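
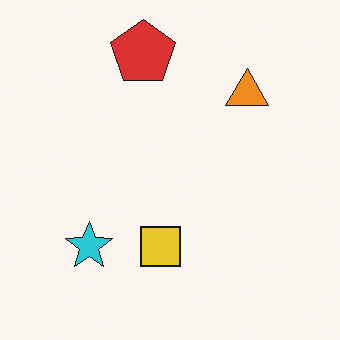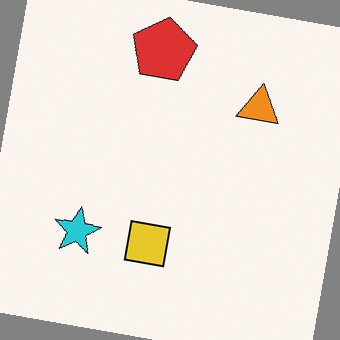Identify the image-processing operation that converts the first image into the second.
It was rotated clockwise by a few degrees.

Every shape is tilted by the same angle and the image corners show triangular fill wedges — a whole-image rotation by a non-right angle.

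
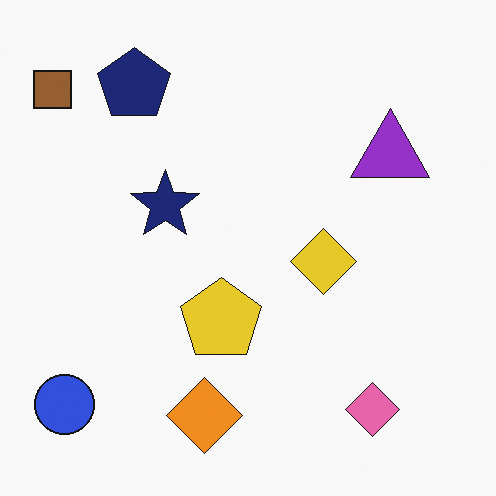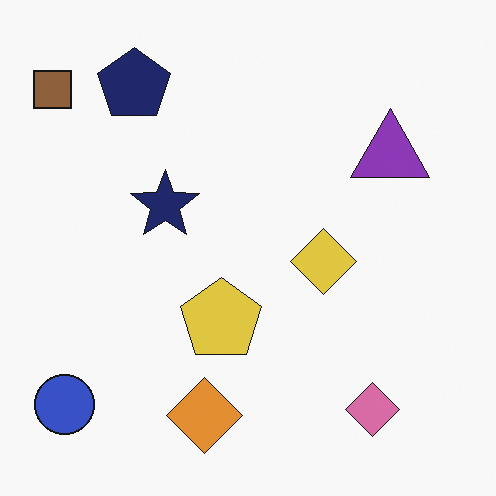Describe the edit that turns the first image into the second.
Slightly desaturated.

All colors are more muted and greyish — a global saturation change.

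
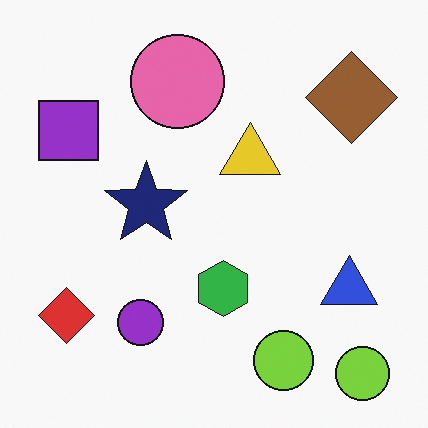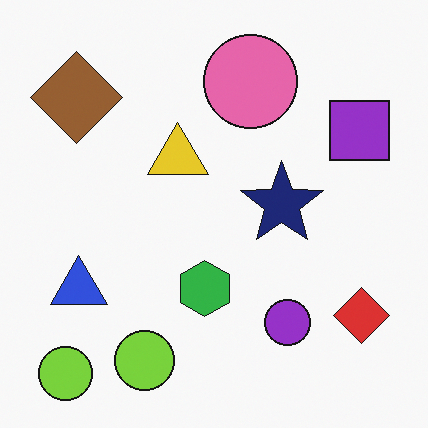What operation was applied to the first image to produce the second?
This is the original image flipped horizontally (left ↔ right).

The red diamond is in the bottom-left of the first image and the bottom-right of the second — shapes on opposite sides of the vertical midline have swapped in a mirror flip.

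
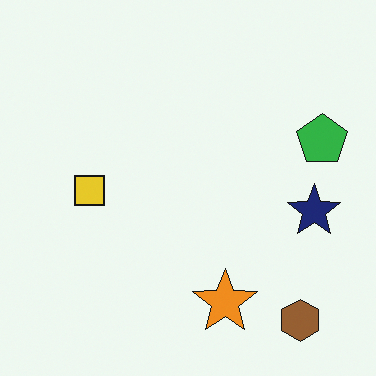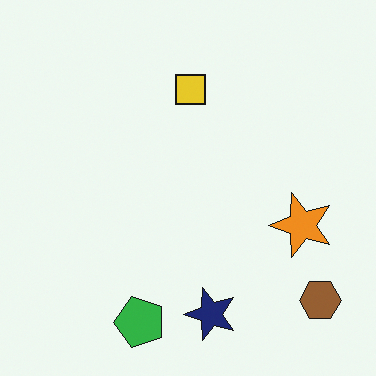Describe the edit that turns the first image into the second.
The second image is the first transposed (reflected across the top-left ↔ bottom-right diagonal).

Shapes have swapped their row and column positions — what was in the top-right is now in the bottom-left — a diagonal reflection.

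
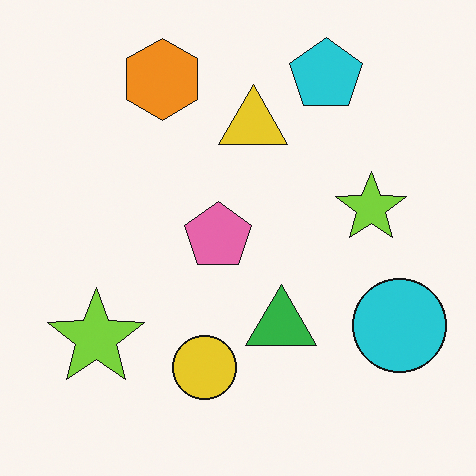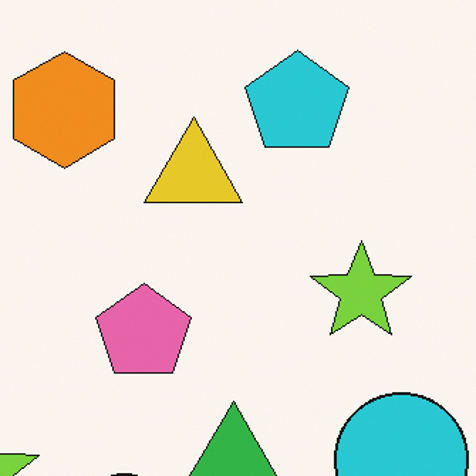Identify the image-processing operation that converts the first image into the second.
It was cropped slightly and scaled back up.

The visible shapes are larger and the field of view is narrower; shapes near the original edges may be partly or wholly outside the frame — a crop-and-rescale.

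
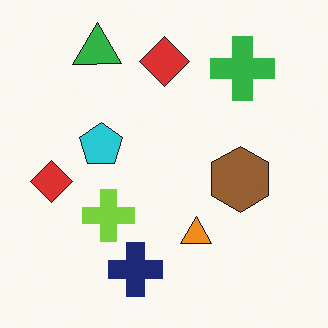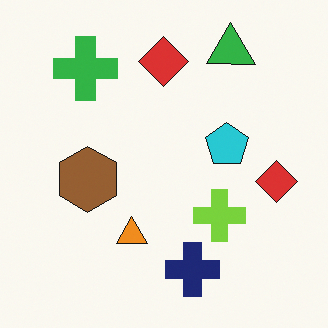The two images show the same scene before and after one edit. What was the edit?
This is the original image flipped horizontally (left ↔ right).

The green cross is in the top-right of the first image and the top-left of the second — shapes on opposite sides of the vertical midline have swapped in a mirror flip.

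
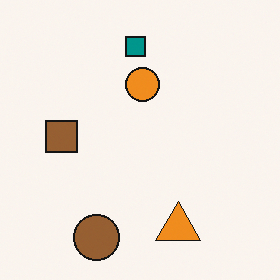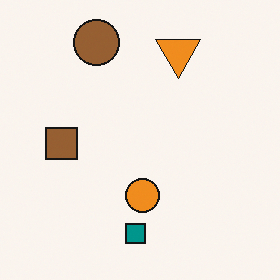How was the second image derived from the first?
The transformation is: flipped vertically (top ↔ bottom).

The brown circle is in the bottom of the first image and the top of the second — shapes on opposite sides of the horizontal midline have swapped in a mirror flip.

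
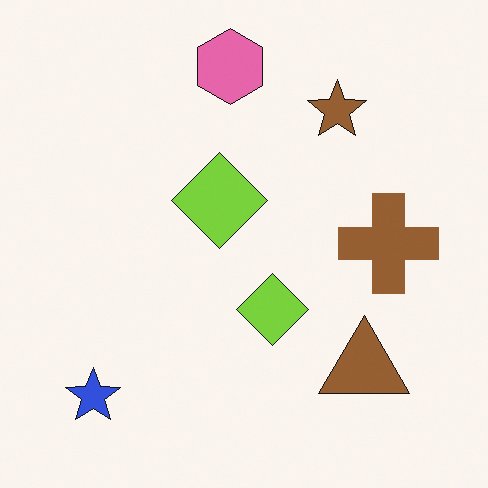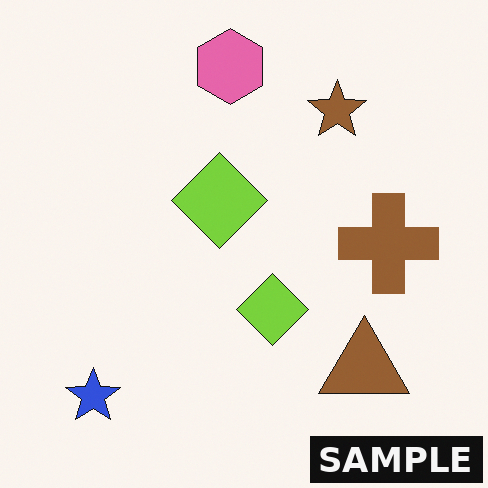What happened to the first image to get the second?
The image was watermarked with the text "SAMPLE" in the lower-right corner.

A dark label reading "SAMPLE" appears in the lower-right corner.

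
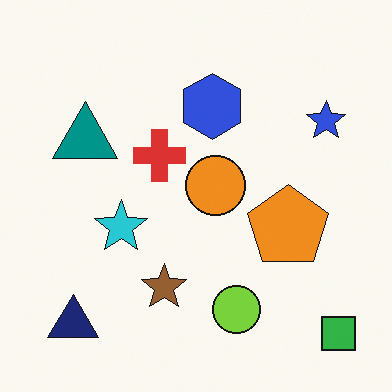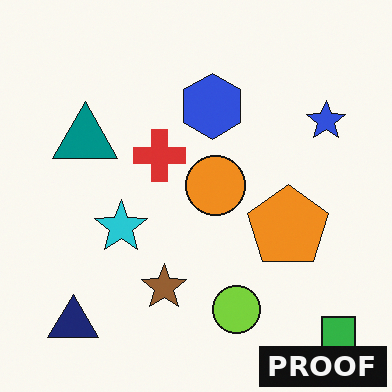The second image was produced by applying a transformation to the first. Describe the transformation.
This is the original image watermarked with the text "PROOF" in the lower-right corner.

A dark label reading "PROOF" appears in the lower-right corner.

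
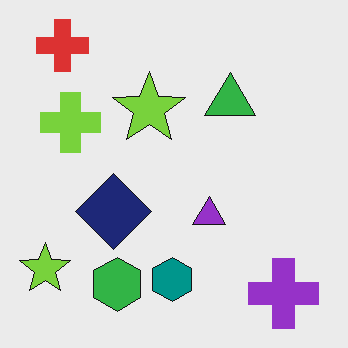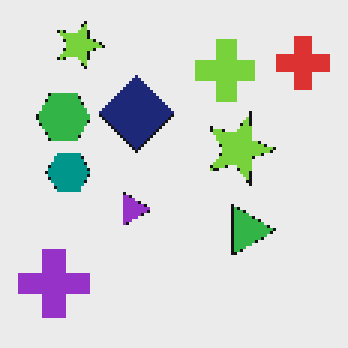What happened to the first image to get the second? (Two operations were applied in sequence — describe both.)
The second image is the first rotated 90° clockwise, then mildly pixelated.

The red cross sits in the top-left of the first image and the top-right of the second — consistent with a whole-image 90° clockwise rotation. Shapes are reduced to large square blocks; fine edges and outlines are lost — a downscale-then-upscale (mosaic) effect.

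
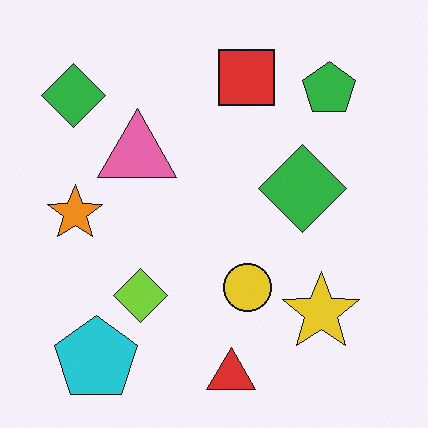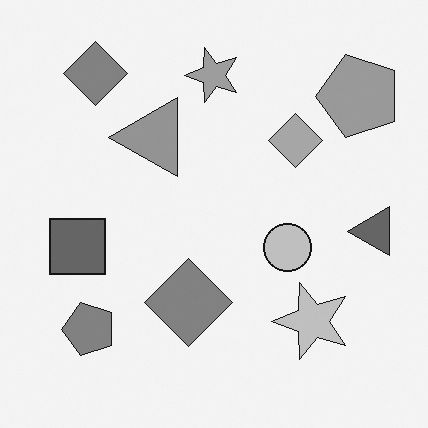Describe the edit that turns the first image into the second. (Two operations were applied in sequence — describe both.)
The image was transposed (reflected across the top-left ↔ bottom-right diagonal), then converted to grayscale.

Shapes have swapped their row and column positions — what was in the top-right is now in the bottom-left — a diagonal reflection. All color is removed — every shape is now a shade of grey.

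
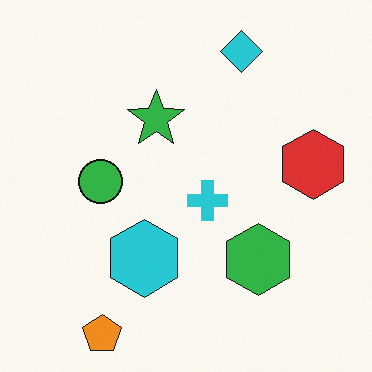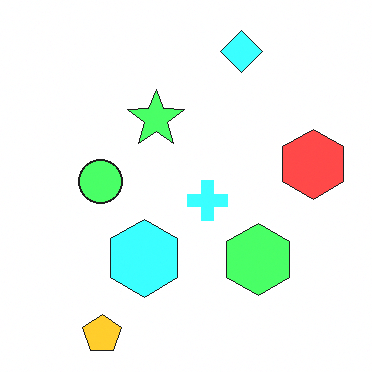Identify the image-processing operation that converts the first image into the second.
The second image is the first noticeably brightened.

Every pixel — background and shapes alike — is uniformly brightened.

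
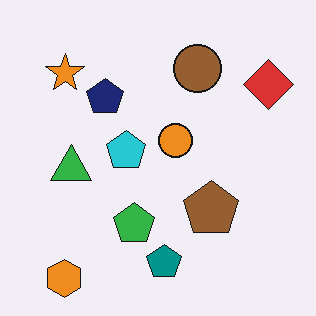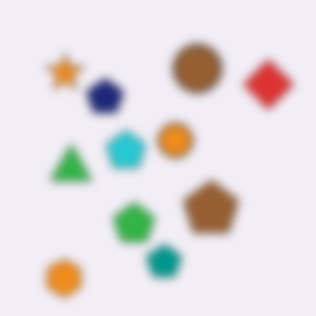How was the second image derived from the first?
This is the original image moderately blurred.

Shape edges and outlines are uniformly softened across the whole image.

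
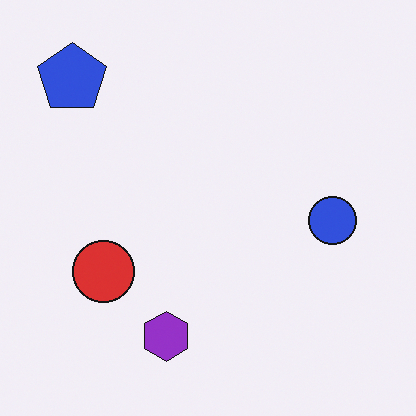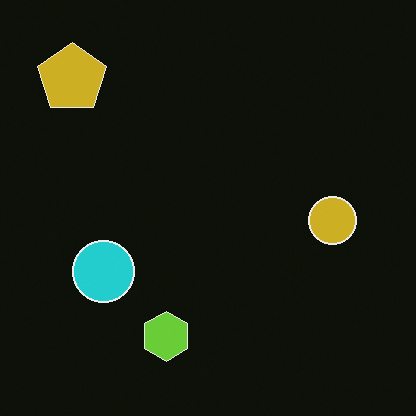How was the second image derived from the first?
Color-inverted (negative).

The light background has become dark and every shape's color is its complement — a photographic negative.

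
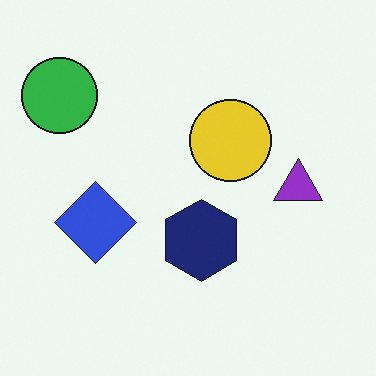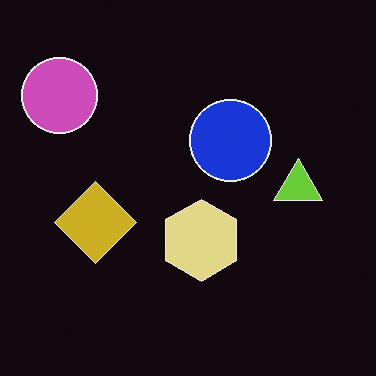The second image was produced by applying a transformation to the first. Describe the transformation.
The image was color-inverted (negative).

The light background has become dark and every shape's color is its complement — a photographic negative.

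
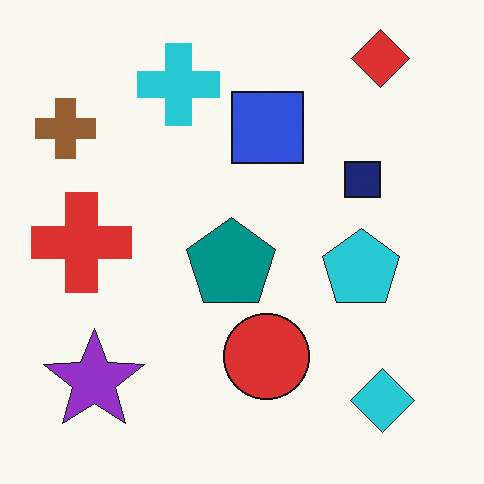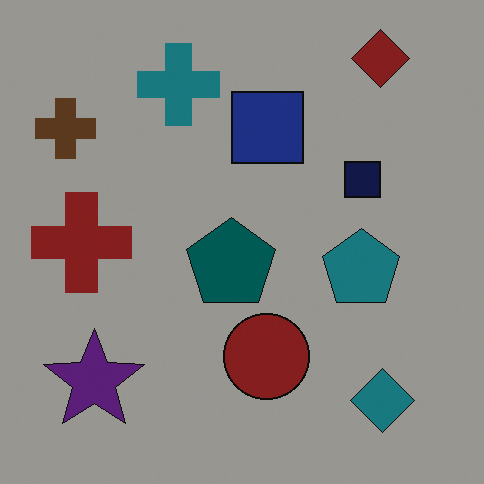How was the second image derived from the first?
The second image is the first darkened a lot.

Every pixel — background and shapes alike — is uniformly darkened.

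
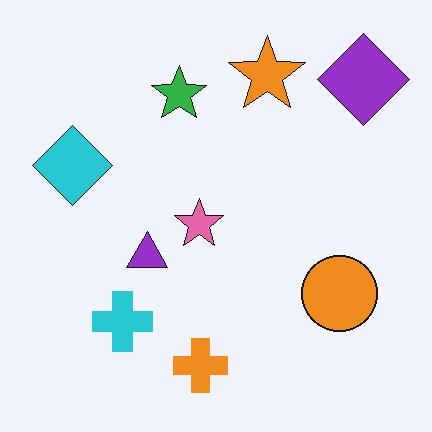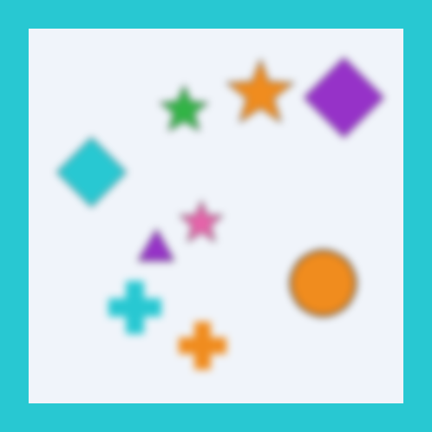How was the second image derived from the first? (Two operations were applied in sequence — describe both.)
This is the original image noticeably gaussian-blurred, then framed with a cyan border.

Shape edges and outlines are uniformly softened across the whole image. A solid cyan frame runs around the edge of the second image, with the content slightly shrunk inside it.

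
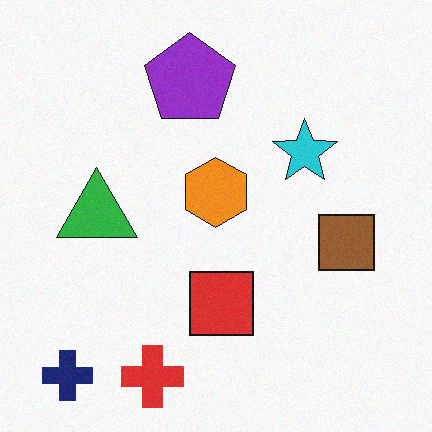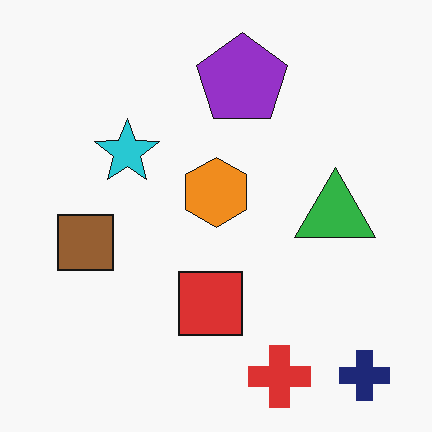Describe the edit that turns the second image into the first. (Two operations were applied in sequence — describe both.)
The transformation is: flipped horizontally (left ↔ right), then degraded with a light layer of grain.

The navy cross is in the bottom-right of the second image and the bottom-left of the first — shapes on opposite sides of the vertical midline have swapped in a mirror flip. Random speckle covers the whole image, including the flat background.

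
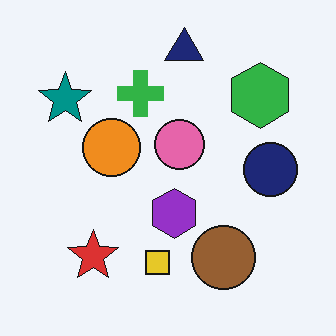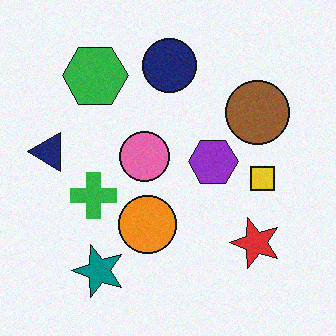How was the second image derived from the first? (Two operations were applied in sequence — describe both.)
This is the original image rotated 90° counter-clockwise, then degraded with a light layer of grain.

The teal star sits in the top-left of the first image and the bottom-left of the second — consistent with a whole-image 90° counter-clockwise rotation. Random speckle covers the whole image, including the flat background.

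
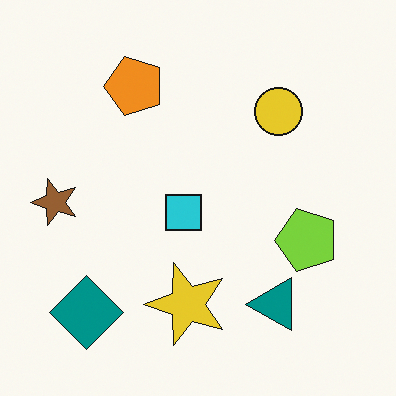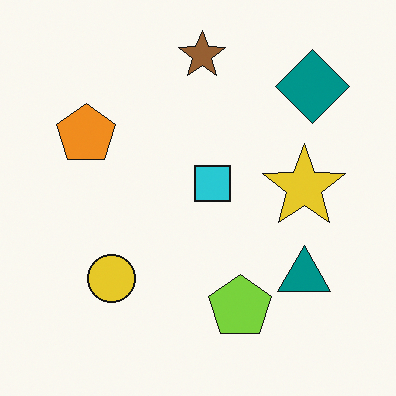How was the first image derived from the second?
This is the original image transposed (reflected across the top-left ↔ bottom-right diagonal).

Shapes have swapped their row and column positions — what was in the top-right is now in the bottom-left — a diagonal reflection.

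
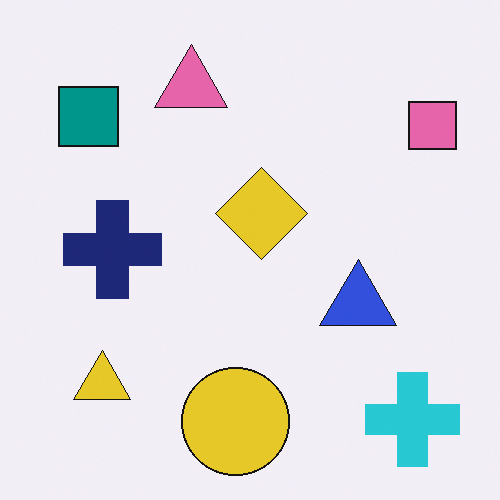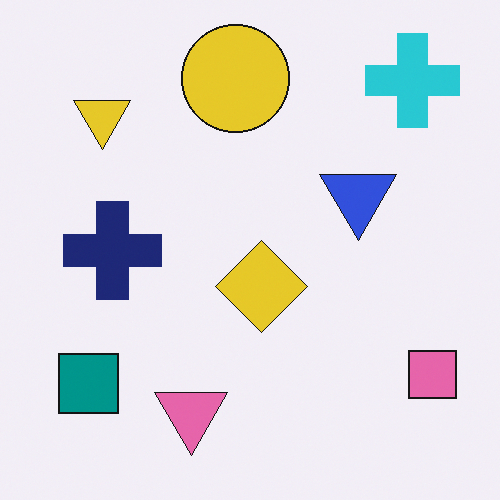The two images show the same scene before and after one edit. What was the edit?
The image was flipped vertically (top ↔ bottom).

The yellow circle is in the bottom of the first image and the top of the second — shapes on opposite sides of the horizontal midline have swapped in a mirror flip.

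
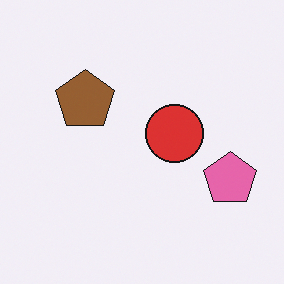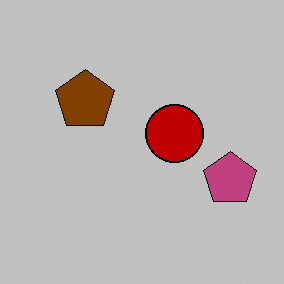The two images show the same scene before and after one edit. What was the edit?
Aggressively posterized.

Each flat color has snapped to a coarser quantized level — most visibly, the near-white background has dropped to a flat grey.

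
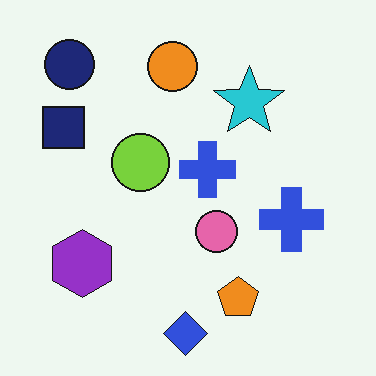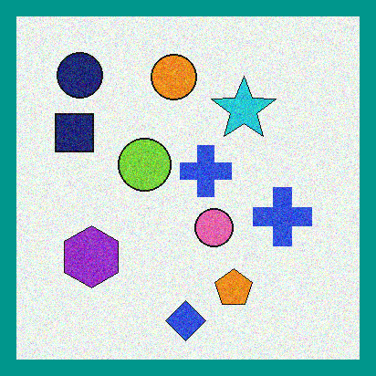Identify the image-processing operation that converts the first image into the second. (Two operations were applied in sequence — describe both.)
Degraded with moderate additive noise, then framed with a teal border.

Random speckle covers the whole image, including the flat background. A solid teal frame runs around the edge of the second image, with the content slightly shrunk inside it.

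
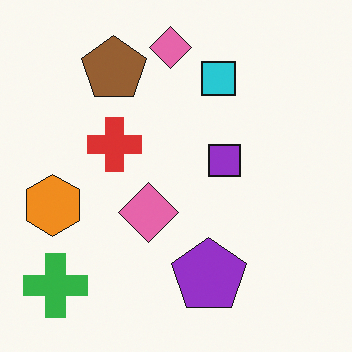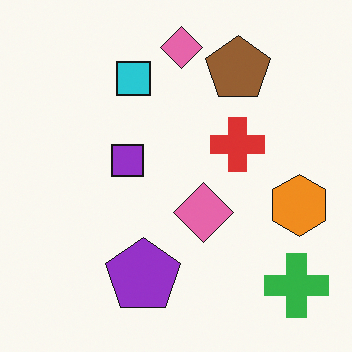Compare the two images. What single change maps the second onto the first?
It was flipped horizontally (left ↔ right).

The orange hexagon is in the right of the second image and the left of the first — shapes on opposite sides of the vertical midline have swapped in a mirror flip.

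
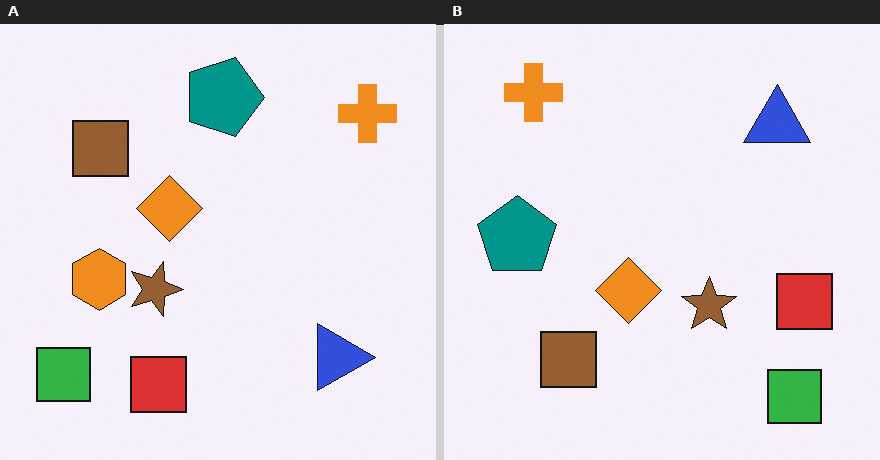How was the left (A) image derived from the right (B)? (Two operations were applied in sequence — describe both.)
The image was rotated 90° clockwise, then overlaid with an additional orange hexagon.

The green square sits in the bottom-right of the right (B) image and the bottom-left of the left (A) — consistent with a whole-image 90° clockwise rotation. An orange hexagon appears in the left (A) image that is absent from the right (B).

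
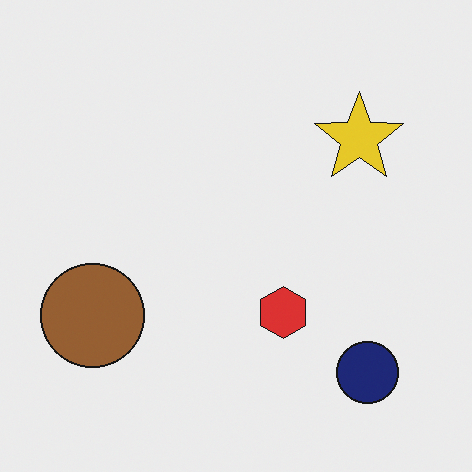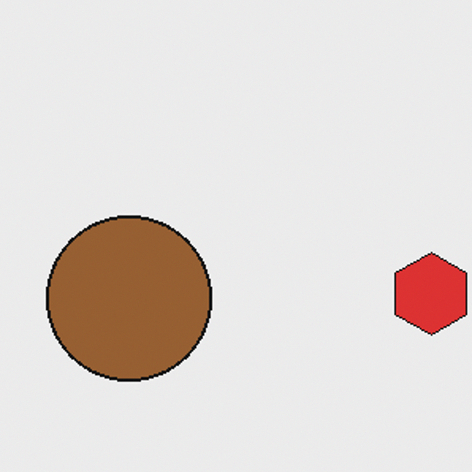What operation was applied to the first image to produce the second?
The image was cropped to a modestly smaller region and rescaled.

The visible shapes are larger and the field of view is narrower; shapes near the original edges may be partly or wholly outside the frame — a crop-and-rescale.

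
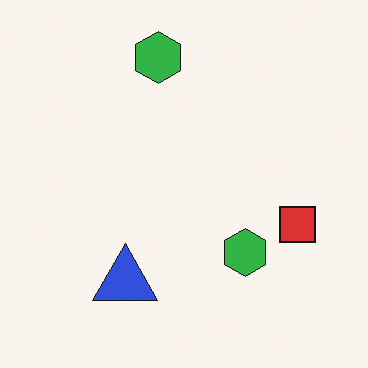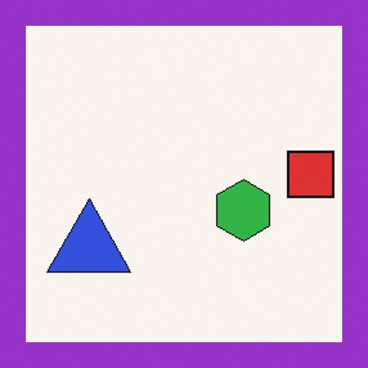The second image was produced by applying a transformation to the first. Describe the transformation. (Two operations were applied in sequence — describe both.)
This is the original image cropped slightly and scaled back up, then framed with a purple border.

The visible shapes are larger and the field of view is narrower; shapes near the original edges may be partly or wholly outside the frame — a crop-and-rescale. A solid purple frame runs around the edge of the second image, with the content slightly shrunk inside it.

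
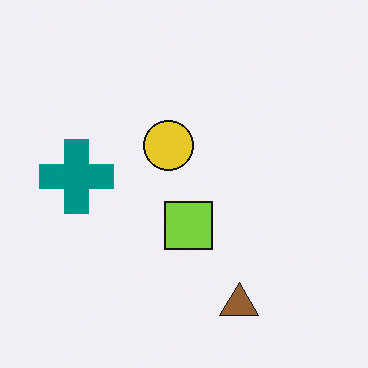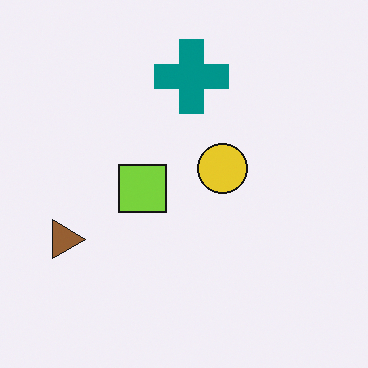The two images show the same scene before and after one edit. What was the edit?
This is the original image rotated 90° clockwise.

The brown triangle sits in the bottom of the first image and the left of the second — consistent with a whole-image 90° clockwise rotation.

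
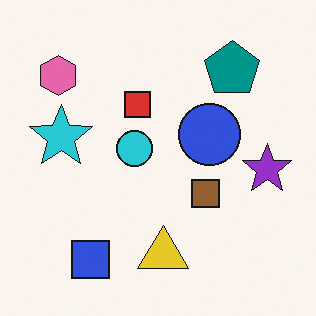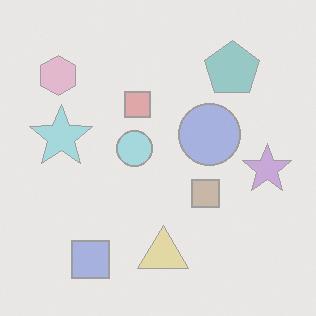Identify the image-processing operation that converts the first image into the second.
The transformation is: washed out (contrast reduced).

Tones are pushed toward mid-grey across the whole image — a global contrast change.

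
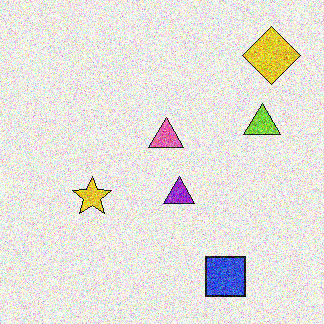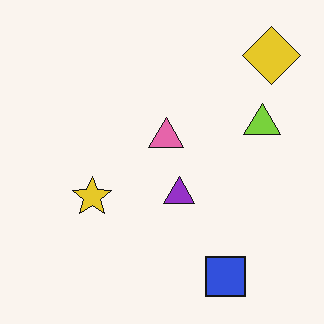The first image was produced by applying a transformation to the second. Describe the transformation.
This is the original image degraded with strong gaussian noise.

Random speckle covers the whole image, including the flat background.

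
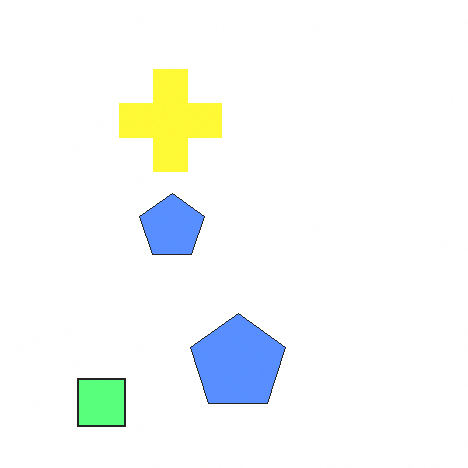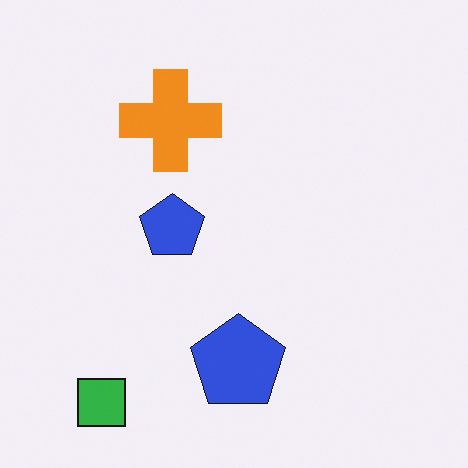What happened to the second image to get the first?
The image was brightened a lot.

Every pixel — background and shapes alike — is uniformly brightened.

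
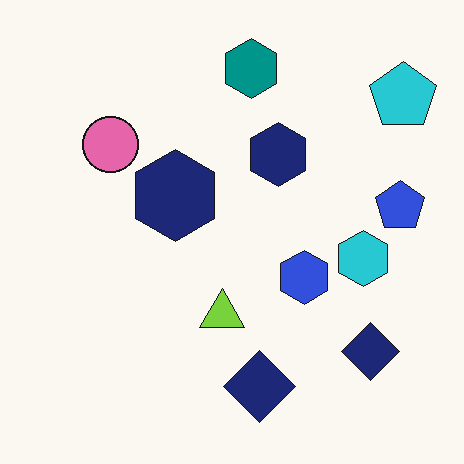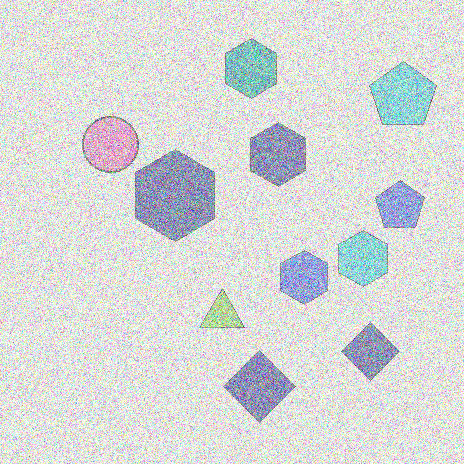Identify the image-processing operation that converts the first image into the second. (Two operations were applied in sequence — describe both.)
The transformation is: given much lower contrast, then degraded with heavy additive noise.

Tones are pushed toward mid-grey across the whole image — a global contrast change. Random speckle covers the whole image, including the flat background.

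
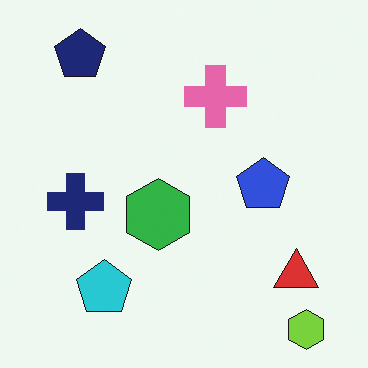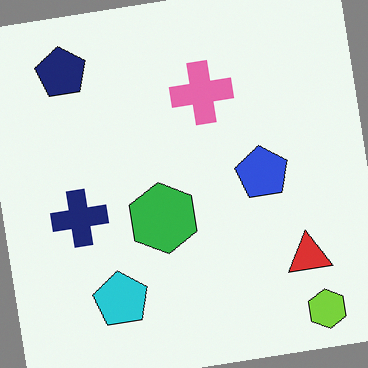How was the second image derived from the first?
This is the original image rotated counter-clockwise by a few degrees.

Every shape is tilted by the same angle and the image corners show triangular fill wedges — a whole-image rotation by a non-right angle.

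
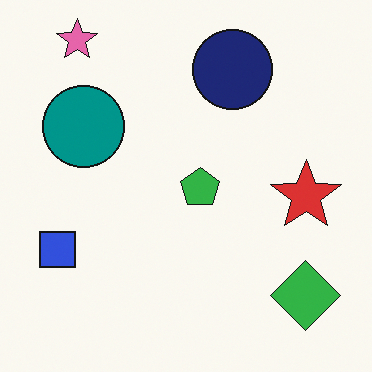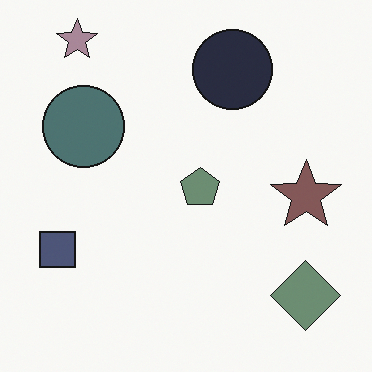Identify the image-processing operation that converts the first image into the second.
This is the original image made much more muted (saturation change).

All colors are more muted and greyish — a global saturation change.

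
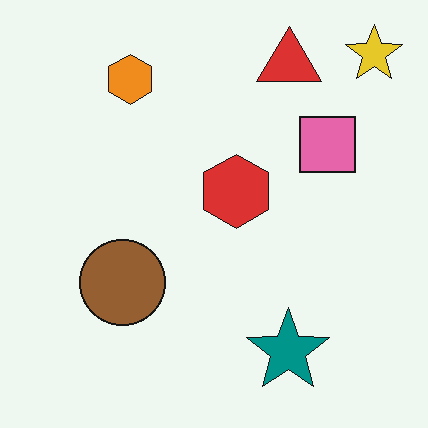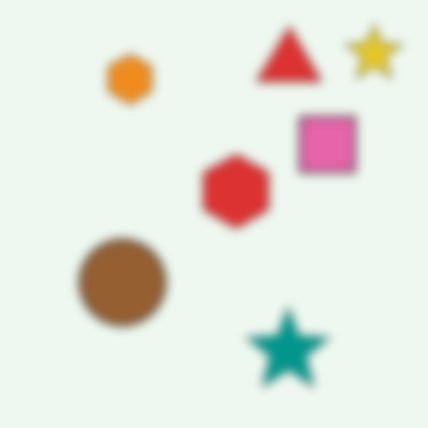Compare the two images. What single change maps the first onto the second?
The image was strongly gaussian-blurred.

Shape edges and outlines are uniformly softened across the whole image.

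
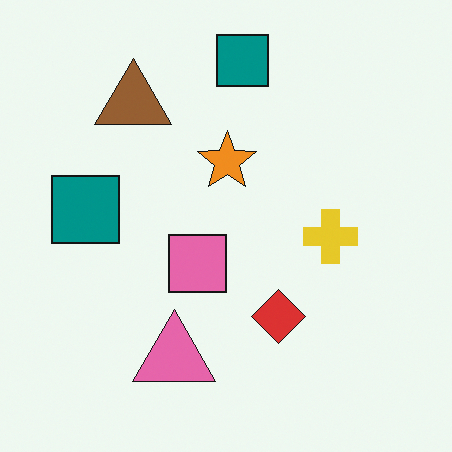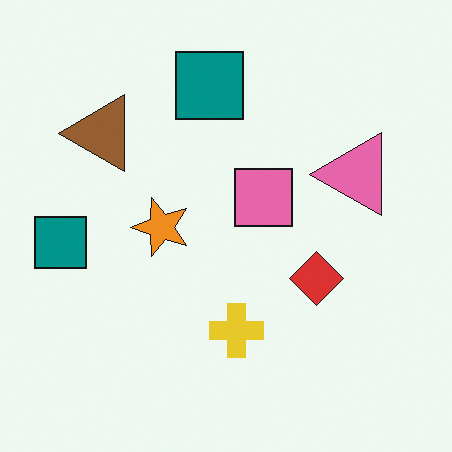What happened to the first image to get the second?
The image was transposed (reflected across the top-left ↔ bottom-right diagonal).

Shapes have swapped their row and column positions — what was in the top-right is now in the bottom-left — a diagonal reflection.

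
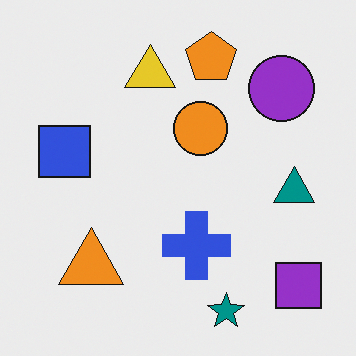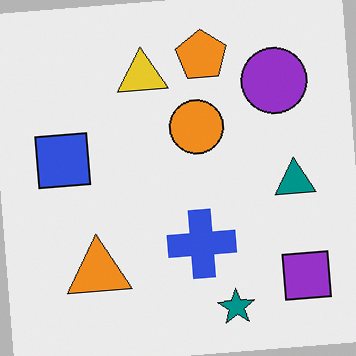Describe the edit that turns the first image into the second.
This is the original image rotated counter-clockwise by a small amount.

Every shape is tilted by the same angle and the image corners show triangular fill wedges — a whole-image rotation by a non-right angle.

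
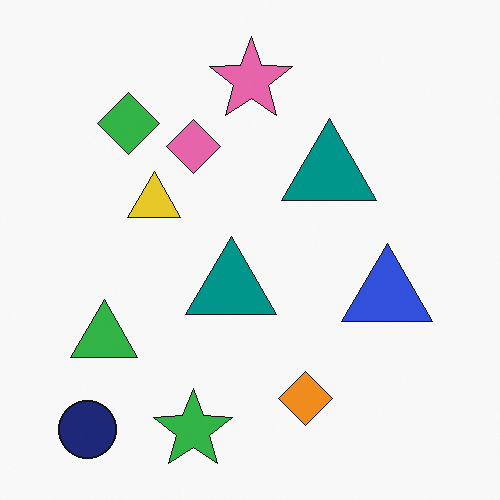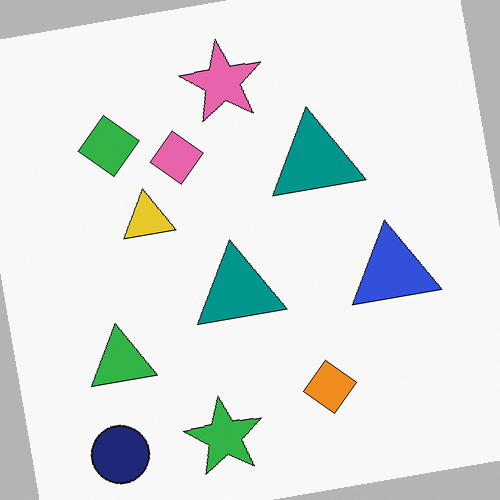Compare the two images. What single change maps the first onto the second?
This is the original image rotated counter-clockwise by a slight angle.

Every shape is tilted by the same angle and the image corners show triangular fill wedges — a whole-image rotation by a non-right angle.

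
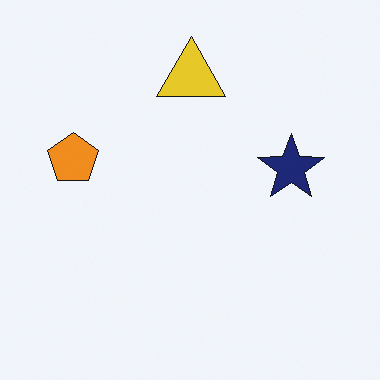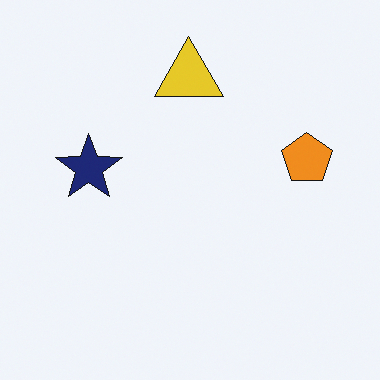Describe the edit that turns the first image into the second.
Flipped horizontally (left ↔ right).

The orange pentagon is in the left of the first image and the right of the second — shapes on opposite sides of the vertical midline have swapped in a mirror flip.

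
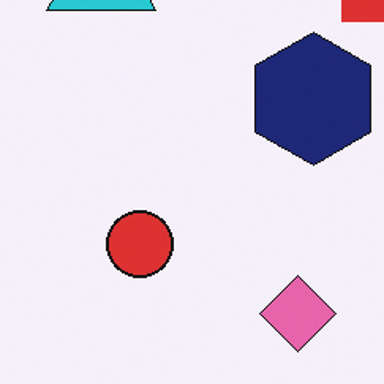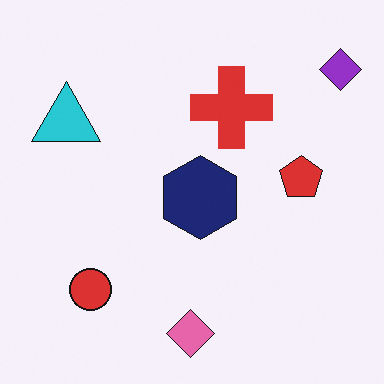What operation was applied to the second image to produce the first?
Cropped slightly and scaled back up.

The visible shapes are larger and the field of view is narrower; shapes near the original edges may be partly or wholly outside the frame — a crop-and-rescale.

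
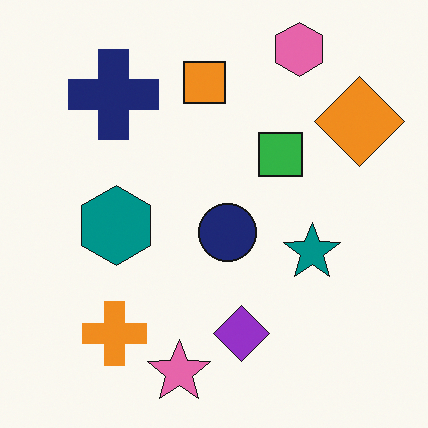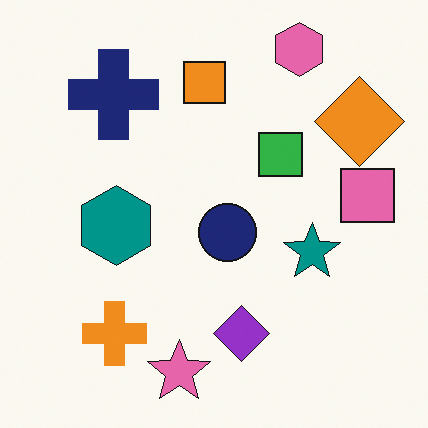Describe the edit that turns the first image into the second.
The second image is the first overlaid with an additional pink square.

A pink square appears in the second image that is absent from the first.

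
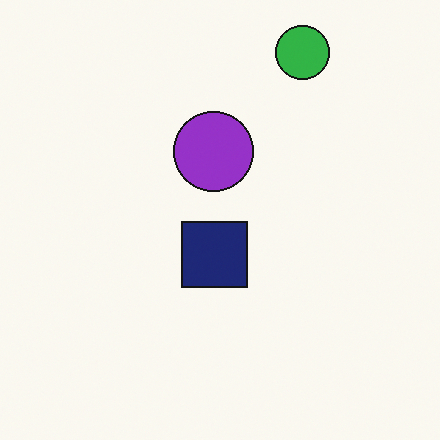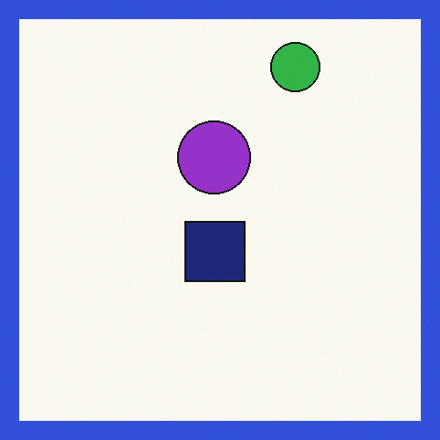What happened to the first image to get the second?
The second image is the first framed with a blue border.

A solid blue frame runs around the edge of the second image, with the content slightly shrunk inside it.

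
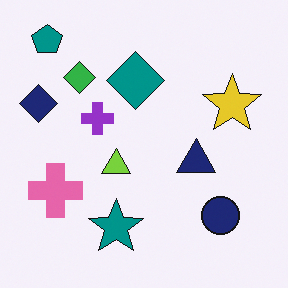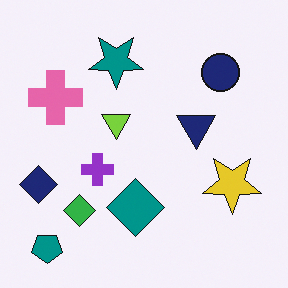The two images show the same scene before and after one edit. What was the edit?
It was flipped vertically (top ↔ bottom).

The teal pentagon is in the top-left of the first image and the bottom-left of the second — shapes on opposite sides of the horizontal midline have swapped in a mirror flip.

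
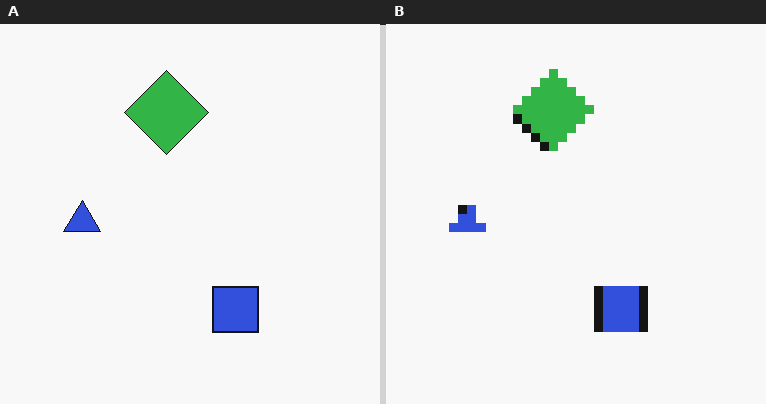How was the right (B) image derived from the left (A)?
This is the original image heavily pixelated into large blocks.

Shapes are reduced to large square blocks; fine edges and outlines are lost — a downscale-then-upscale (mosaic) effect.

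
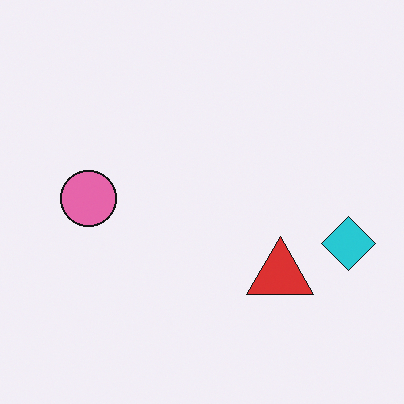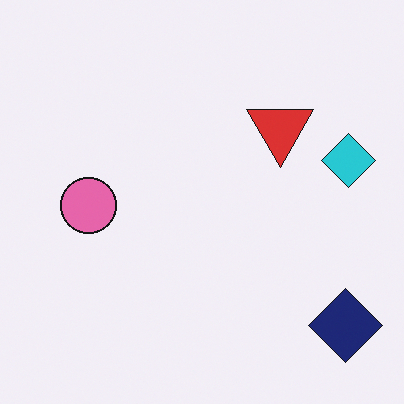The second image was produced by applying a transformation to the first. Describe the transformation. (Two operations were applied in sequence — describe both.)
This is the original image flipped vertically (top ↔ bottom), then overlaid with an additional navy diamond.

The red triangle is in the bottom-right of the first image and the top-right of the second — shapes on opposite sides of the horizontal midline have swapped in a mirror flip. A navy diamond appears in the second image that is absent from the first.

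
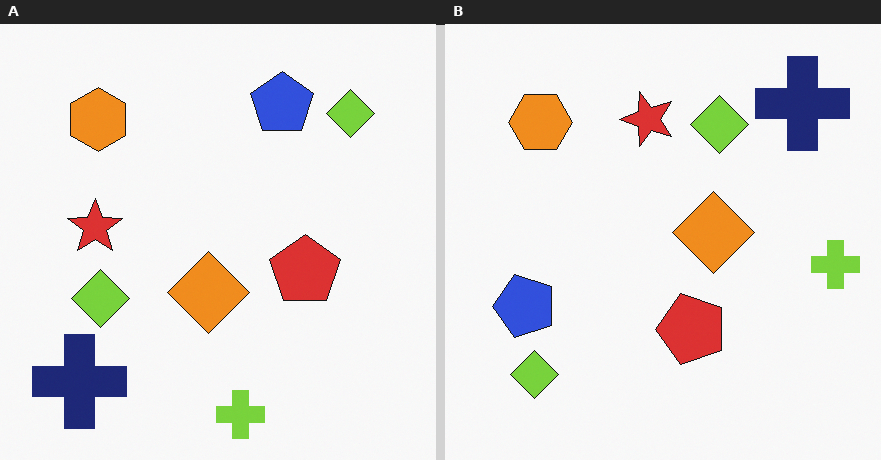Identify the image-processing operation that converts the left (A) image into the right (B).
It was transposed (reflected across the top-left ↔ bottom-right diagonal).

Shapes have swapped their row and column positions — what was in the top-right is now in the bottom-left — a diagonal reflection.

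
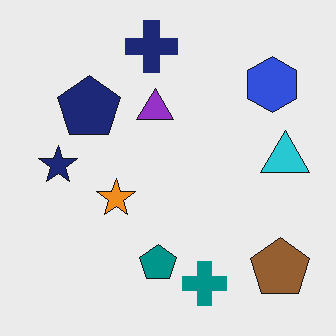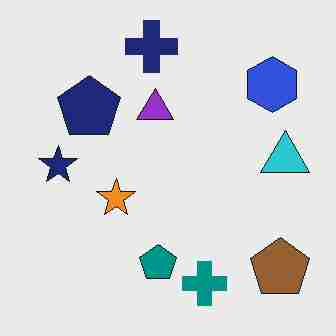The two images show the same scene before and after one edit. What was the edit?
Heavily JPEG-compressed with obvious blocking artifacts.

Blocky 8×8 compression artifacts appear around shape edges and the flat background shows ringing — characteristic JPEG degradation.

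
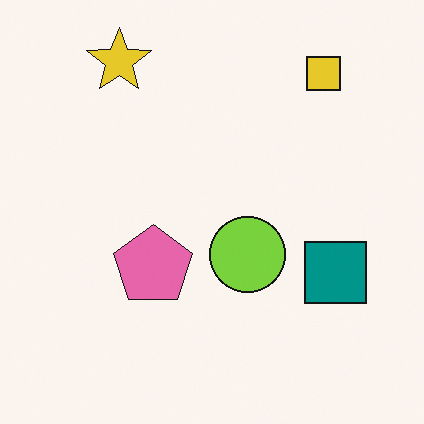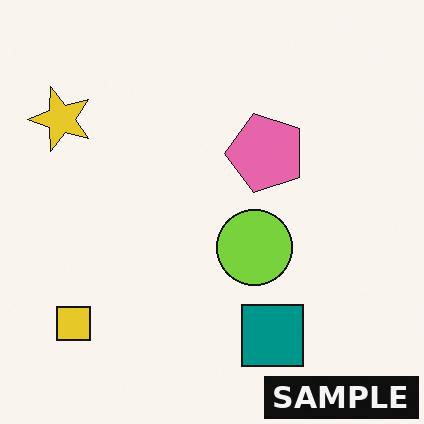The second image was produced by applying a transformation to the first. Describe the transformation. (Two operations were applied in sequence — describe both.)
This is the original image transposed (reflected across the top-left ↔ bottom-right diagonal), then watermarked with the text "SAMPLE" in the lower-right corner.

Shapes have swapped their row and column positions — what was in the top-right is now in the bottom-left — a diagonal reflection. A dark label reading "SAMPLE" appears in the lower-right corner.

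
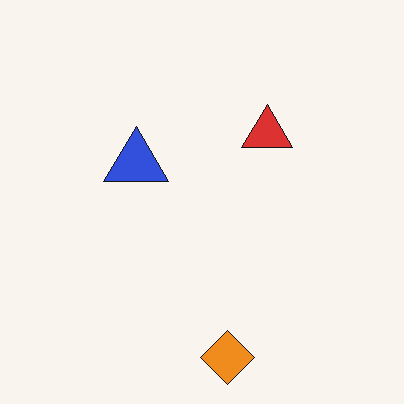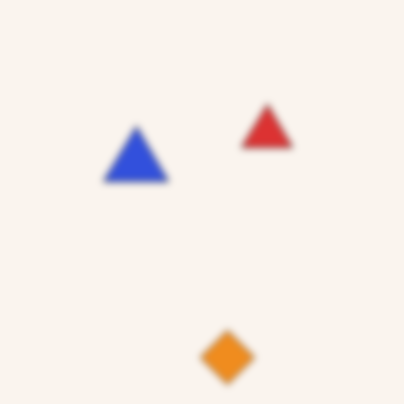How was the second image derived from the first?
Moderately blurred.

Shape edges and outlines are uniformly softened across the whole image.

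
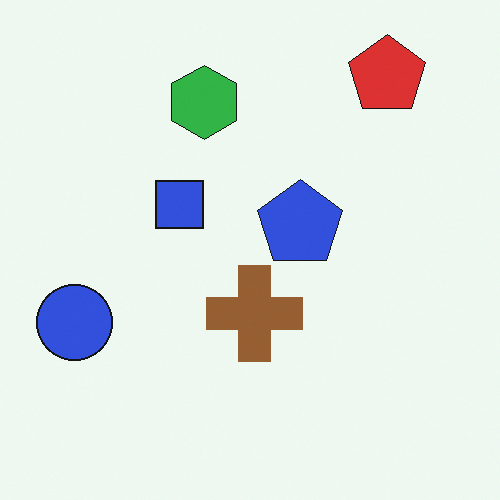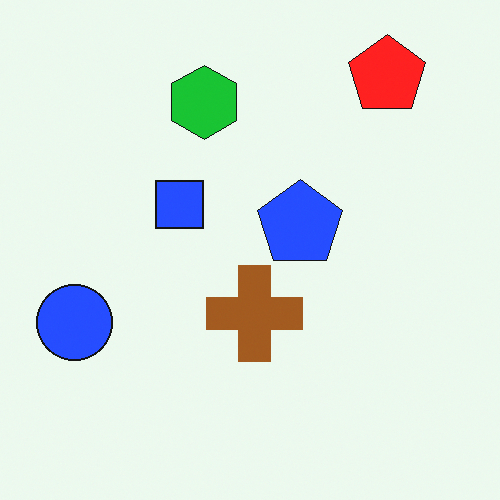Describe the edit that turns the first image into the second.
It was slightly oversaturated.

All colors are more vivid — a global saturation change.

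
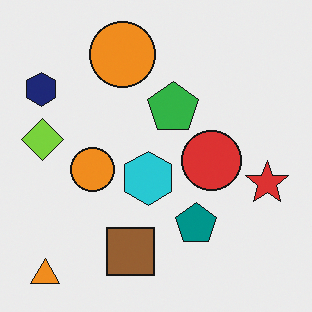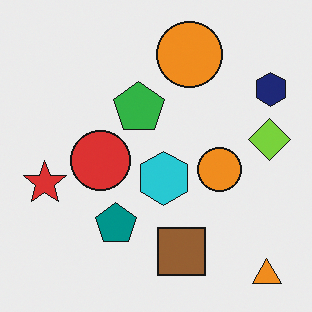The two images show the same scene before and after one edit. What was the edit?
Flipped horizontally (left ↔ right).

The navy hexagon is in the top-left of the first image and the top-right of the second — shapes on opposite sides of the vertical midline have swapped in a mirror flip.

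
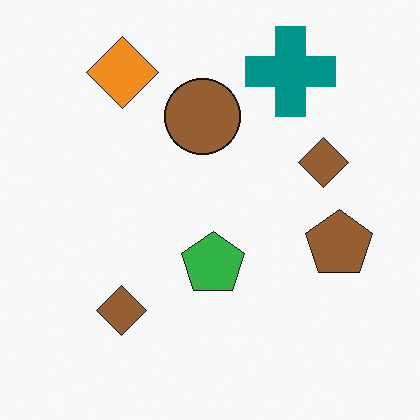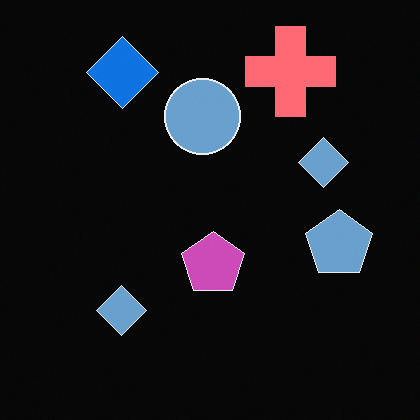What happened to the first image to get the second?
This is the original image color-inverted (negative).

The light background has become dark and every shape's color is its complement — a photographic negative.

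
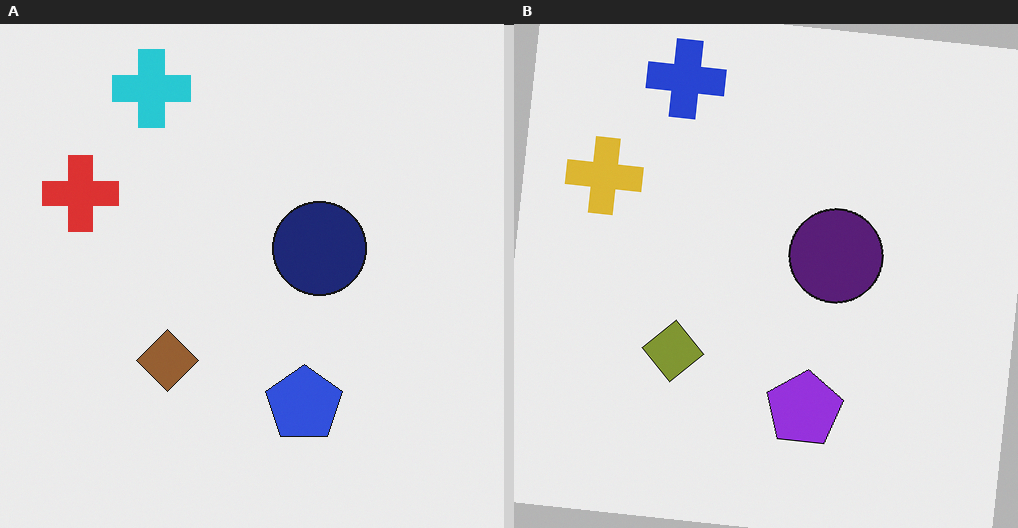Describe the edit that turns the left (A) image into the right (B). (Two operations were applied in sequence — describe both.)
Hue-shifted by a small amount, then rotated clockwise by a slight angle.

Every shape's color has rotated by the same amount around the hue wheel — a uniform hue shift. Every shape is tilted by the same angle and the image corners show triangular fill wedges — a whole-image rotation by a non-right angle.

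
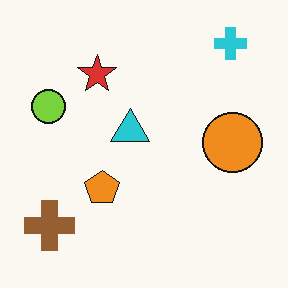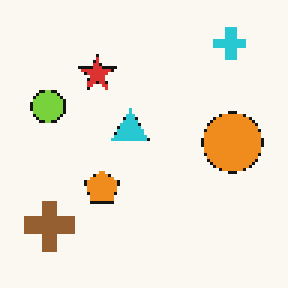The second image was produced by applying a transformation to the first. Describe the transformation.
The image was lightly pixelated (a mild mosaic effect).

Shapes are reduced to large square blocks; fine edges and outlines are lost — a downscale-then-upscale (mosaic) effect.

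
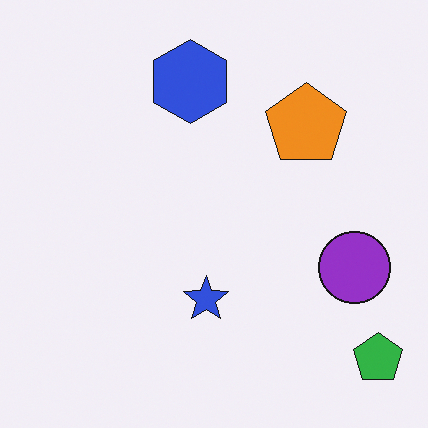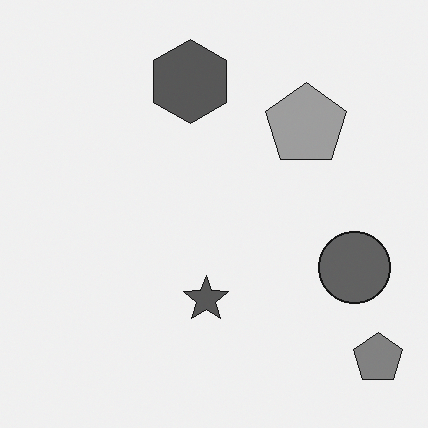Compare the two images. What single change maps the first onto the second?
Converted to grayscale.

All color is removed — every shape is now a shade of grey.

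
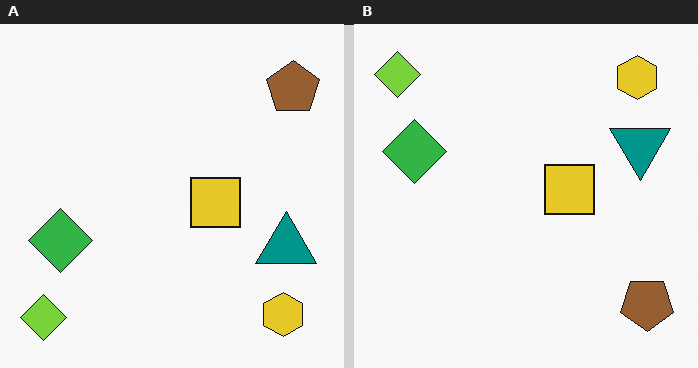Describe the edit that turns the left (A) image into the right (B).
This is the original image flipped vertically (top ↔ bottom).

The lime diamond is in the bottom-left of the left (A) image and the top-left of the right (B) — shapes on opposite sides of the horizontal midline have swapped in a mirror flip.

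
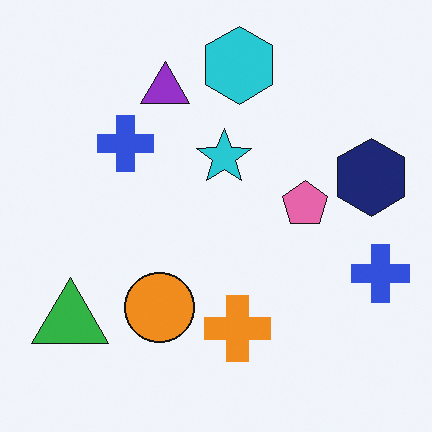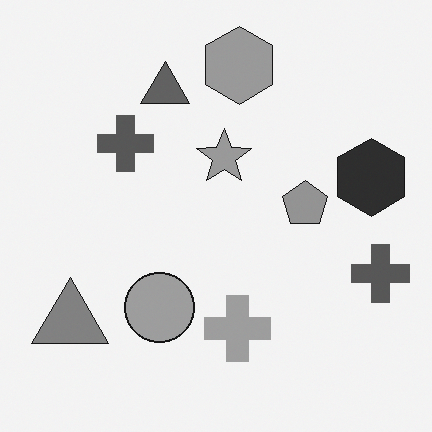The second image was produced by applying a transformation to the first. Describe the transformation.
The transformation is: converted to grayscale.

All color is removed — every shape is now a shade of grey.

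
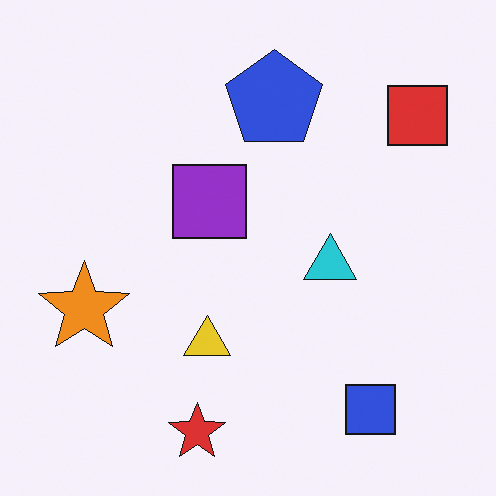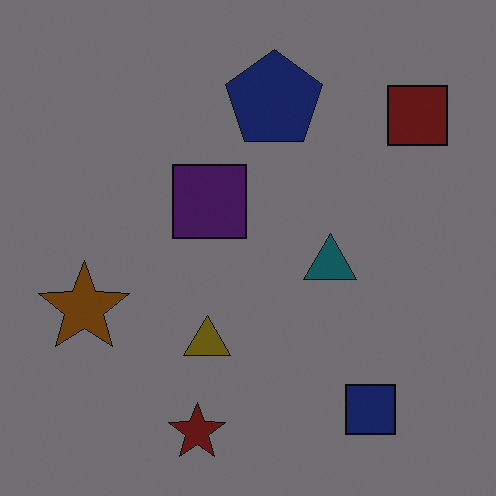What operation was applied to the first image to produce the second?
It was substantially darkened.

Every pixel — background and shapes alike — is uniformly darkened.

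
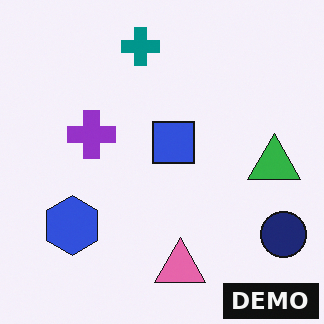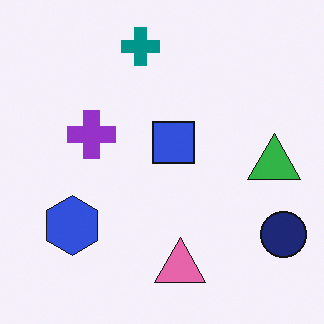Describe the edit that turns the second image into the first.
The first image is the second watermarked with the text "DEMO" in the lower-right corner.

A dark label reading "DEMO" appears in the lower-right corner.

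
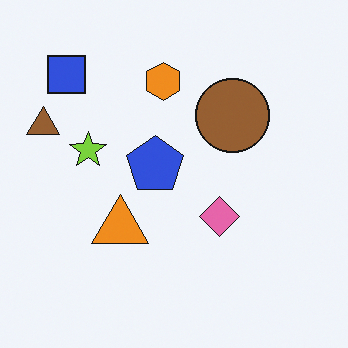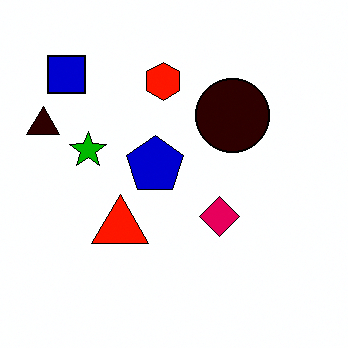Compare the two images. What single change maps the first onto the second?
It was boosted in contrast.

Tones are pushed away from mid-grey across the whole image — a global contrast change.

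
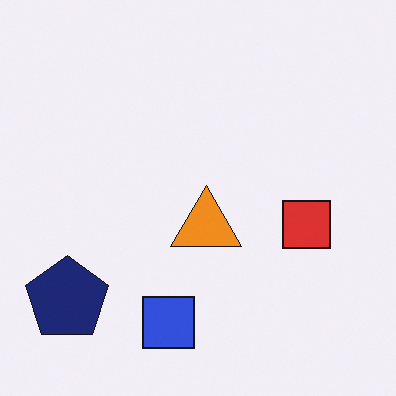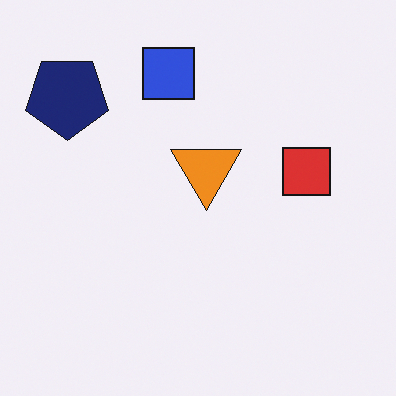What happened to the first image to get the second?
It was flipped vertically (top ↔ bottom).

The blue square is in the bottom of the first image and the top of the second — shapes on opposite sides of the horizontal midline have swapped in a mirror flip.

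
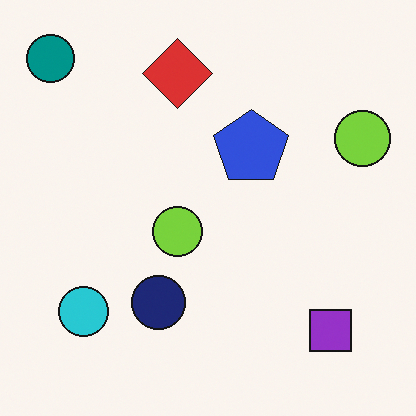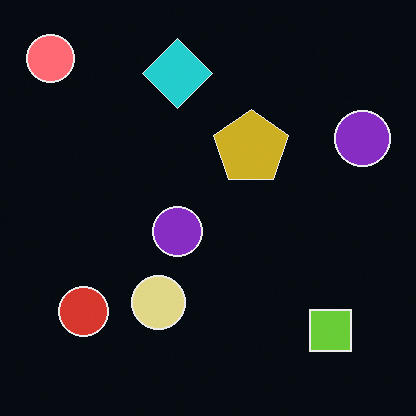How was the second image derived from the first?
The second image is the first color-inverted (negative).

The light background has become dark and every shape's color is its complement — a photographic negative.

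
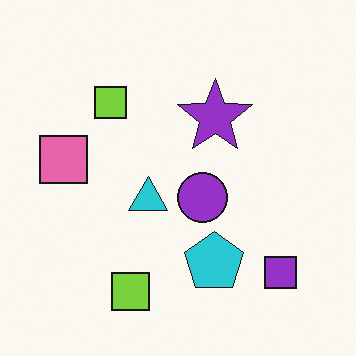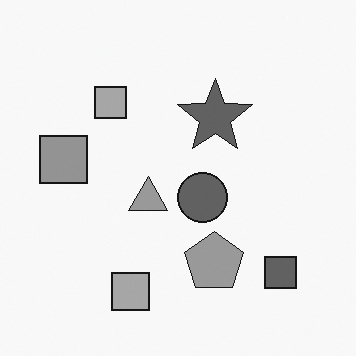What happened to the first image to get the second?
The second image is the first converted to grayscale.

All color is removed — every shape is now a shade of grey.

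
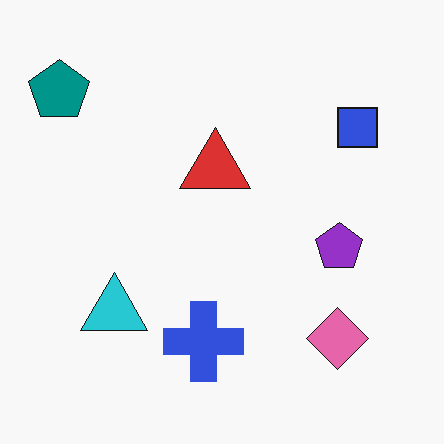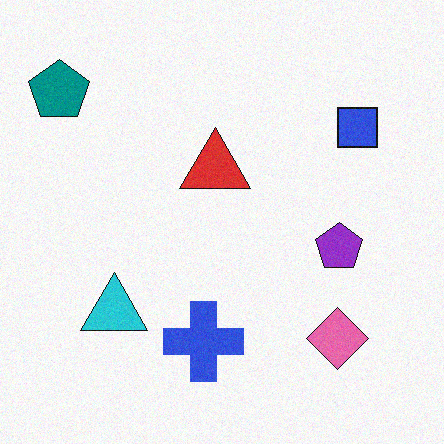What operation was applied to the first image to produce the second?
The image was degraded with a light layer of grain.

Random speckle covers the whole image, including the flat background.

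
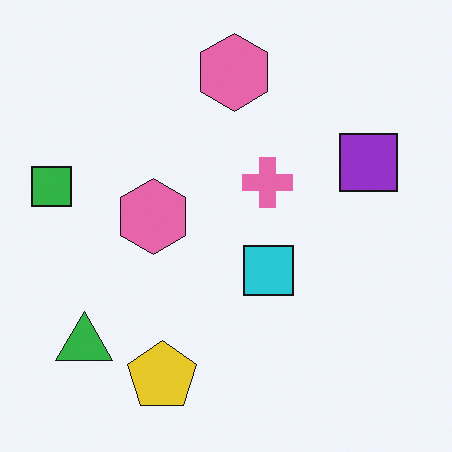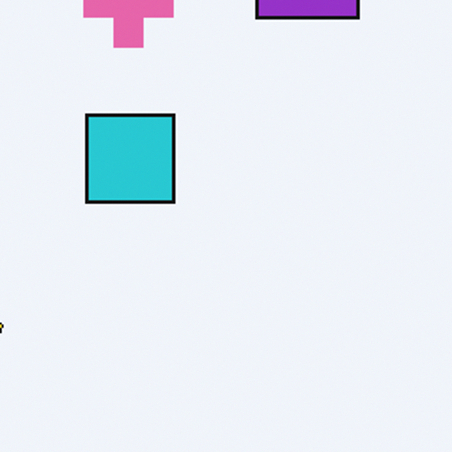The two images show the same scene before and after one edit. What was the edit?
Cropped to a noticeably smaller region and rescaled.

The visible shapes are larger and the field of view is narrower; shapes near the original edges may be partly or wholly outside the frame — a crop-and-rescale.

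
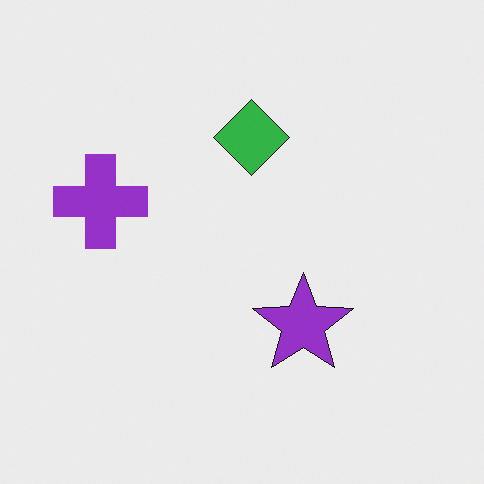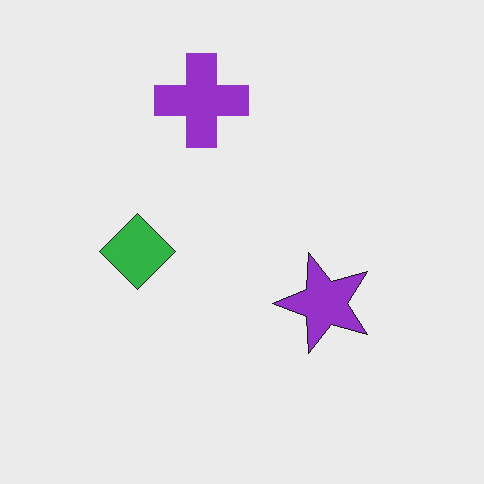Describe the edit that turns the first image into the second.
The image was transposed (reflected across the top-left ↔ bottom-right diagonal).

Shapes have swapped their row and column positions — what was in the top-right is now in the bottom-left — a diagonal reflection.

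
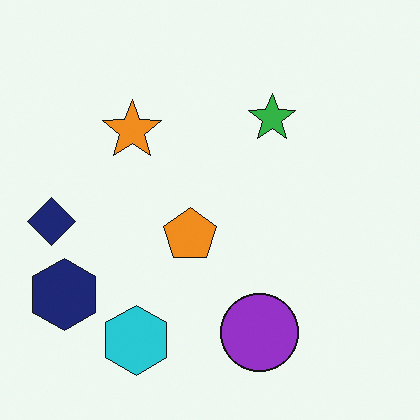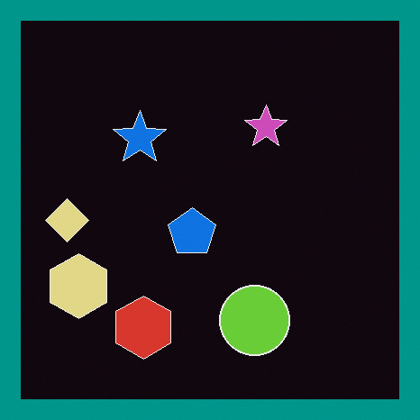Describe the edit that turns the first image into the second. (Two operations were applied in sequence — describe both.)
The second image is the first color-inverted (negative), then framed with a teal border.

The light background has become dark and every shape's color is its complement — a photographic negative. A solid teal frame runs around the edge of the second image, with the content slightly shrunk inside it.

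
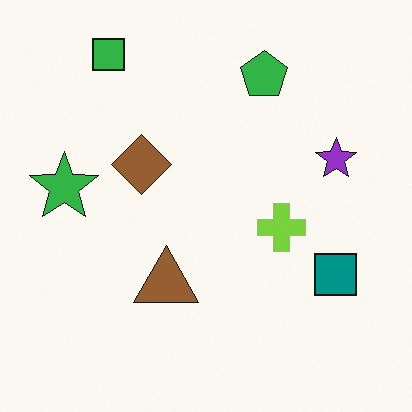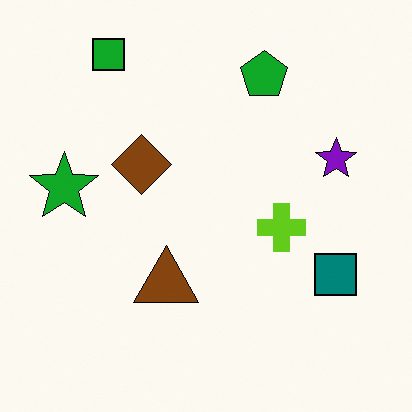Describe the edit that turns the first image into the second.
The second image is the first given slightly increased contrast.

Tones are pushed away from mid-grey across the whole image — a global contrast change.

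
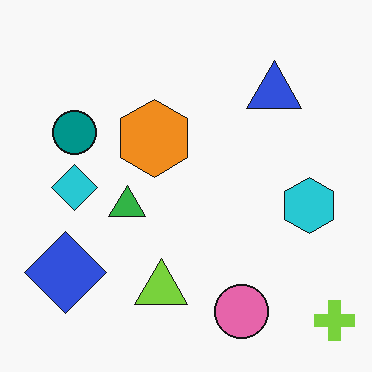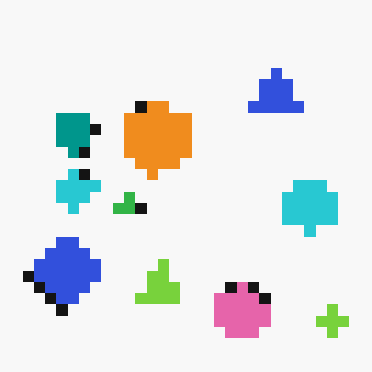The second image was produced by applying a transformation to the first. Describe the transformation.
It was coarsely pixelated.

Shapes are reduced to large square blocks; fine edges and outlines are lost — a downscale-then-upscale (mosaic) effect.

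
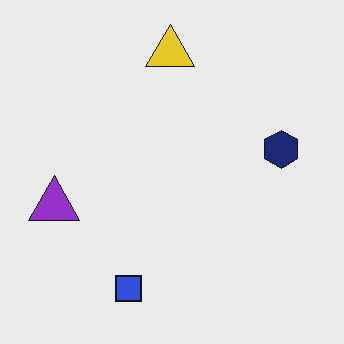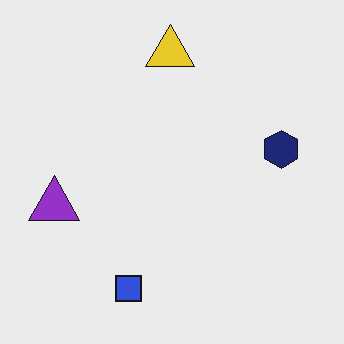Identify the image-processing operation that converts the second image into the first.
The first image is the second JPEG-compressed with visible artifacts.

Blocky 8×8 compression artifacts appear around shape edges and the flat background shows ringing — characteristic JPEG degradation.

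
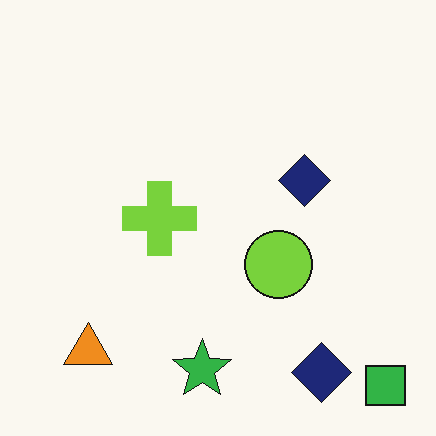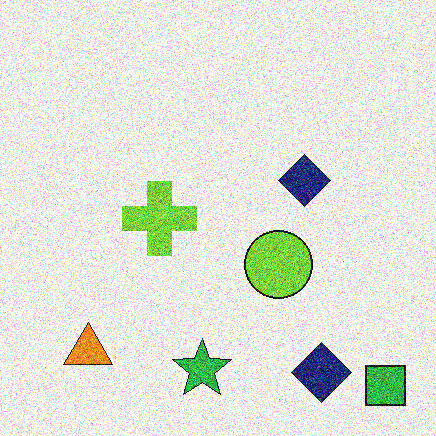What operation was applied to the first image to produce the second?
The transformation is: degraded with strong gaussian noise.

Random speckle covers the whole image, including the flat background.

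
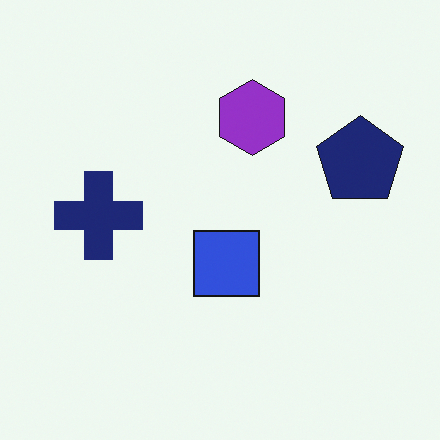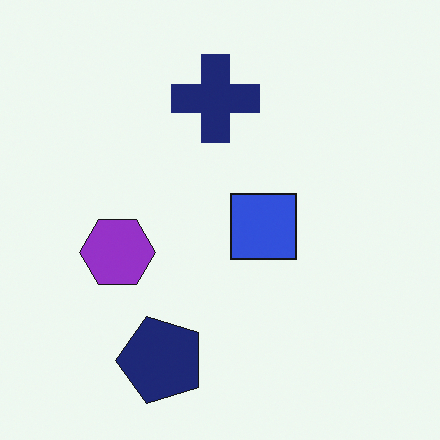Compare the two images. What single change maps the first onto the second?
Transposed (reflected across the top-left ↔ bottom-right diagonal).

Shapes have swapped their row and column positions — what was in the top-right is now in the bottom-left — a diagonal reflection.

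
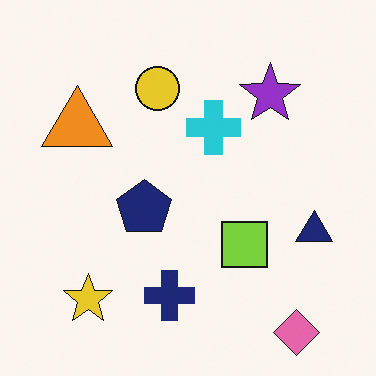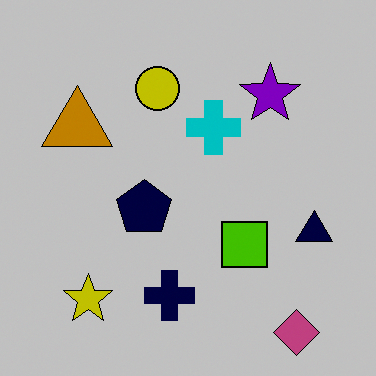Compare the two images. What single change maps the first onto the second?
The second image is the first aggressively posterized.

Each flat color has snapped to a coarser quantized level — most visibly, the near-white background has dropped to a flat grey.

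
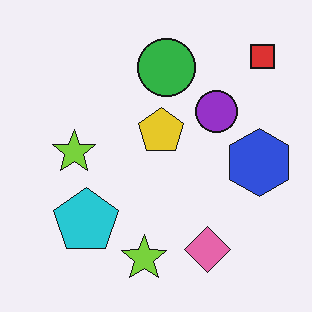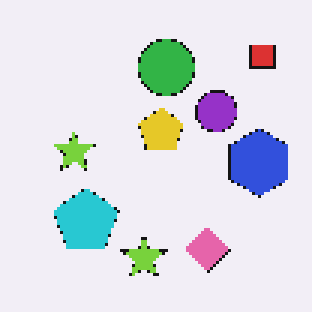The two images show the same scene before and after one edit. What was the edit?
Lightly pixelated (a mild mosaic effect).

Shapes are reduced to large square blocks; fine edges and outlines are lost — a downscale-then-upscale (mosaic) effect.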